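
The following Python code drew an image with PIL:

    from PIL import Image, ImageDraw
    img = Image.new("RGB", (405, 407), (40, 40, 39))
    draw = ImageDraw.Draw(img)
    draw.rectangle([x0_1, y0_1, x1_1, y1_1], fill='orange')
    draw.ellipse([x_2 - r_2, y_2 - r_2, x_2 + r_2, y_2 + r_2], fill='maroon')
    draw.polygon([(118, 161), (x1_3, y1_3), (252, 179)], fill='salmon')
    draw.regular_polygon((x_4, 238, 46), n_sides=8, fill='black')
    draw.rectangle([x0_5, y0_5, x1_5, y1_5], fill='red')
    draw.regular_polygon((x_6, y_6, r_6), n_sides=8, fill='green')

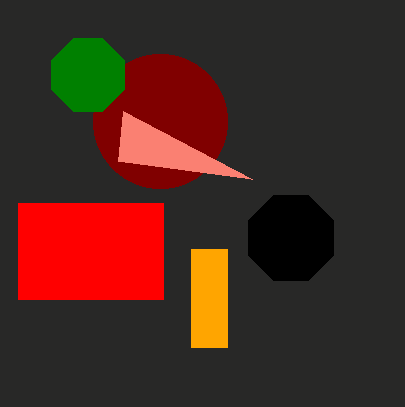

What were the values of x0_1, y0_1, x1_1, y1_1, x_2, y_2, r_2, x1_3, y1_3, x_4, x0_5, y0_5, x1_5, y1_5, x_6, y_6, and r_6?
x0_1 = 191; y0_1 = 249; x1_1 = 227; y1_1 = 347; x_2 = 160; y_2 = 121; r_2 = 67; x1_3 = 123; y1_3 = 111; x_4 = 291; x0_5 = 18; y0_5 = 203; x1_5 = 163; y1_5 = 299; x_6 = 88; y_6 = 75; r_6 = 39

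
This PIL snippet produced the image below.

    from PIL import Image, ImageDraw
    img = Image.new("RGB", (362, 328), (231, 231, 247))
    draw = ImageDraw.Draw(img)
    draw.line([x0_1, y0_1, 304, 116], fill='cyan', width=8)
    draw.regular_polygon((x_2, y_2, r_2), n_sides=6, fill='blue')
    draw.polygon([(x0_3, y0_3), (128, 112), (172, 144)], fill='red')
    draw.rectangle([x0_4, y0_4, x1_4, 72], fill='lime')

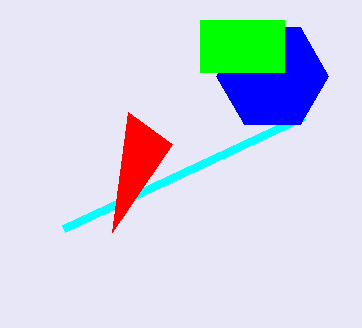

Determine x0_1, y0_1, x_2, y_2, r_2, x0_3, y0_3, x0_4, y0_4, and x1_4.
x0_1 = 64
y0_1 = 228
x_2 = 272
y_2 = 76
r_2 = 56
x0_3 = 112
y0_3 = 232
x0_4 = 200
y0_4 = 20
x1_4 = 284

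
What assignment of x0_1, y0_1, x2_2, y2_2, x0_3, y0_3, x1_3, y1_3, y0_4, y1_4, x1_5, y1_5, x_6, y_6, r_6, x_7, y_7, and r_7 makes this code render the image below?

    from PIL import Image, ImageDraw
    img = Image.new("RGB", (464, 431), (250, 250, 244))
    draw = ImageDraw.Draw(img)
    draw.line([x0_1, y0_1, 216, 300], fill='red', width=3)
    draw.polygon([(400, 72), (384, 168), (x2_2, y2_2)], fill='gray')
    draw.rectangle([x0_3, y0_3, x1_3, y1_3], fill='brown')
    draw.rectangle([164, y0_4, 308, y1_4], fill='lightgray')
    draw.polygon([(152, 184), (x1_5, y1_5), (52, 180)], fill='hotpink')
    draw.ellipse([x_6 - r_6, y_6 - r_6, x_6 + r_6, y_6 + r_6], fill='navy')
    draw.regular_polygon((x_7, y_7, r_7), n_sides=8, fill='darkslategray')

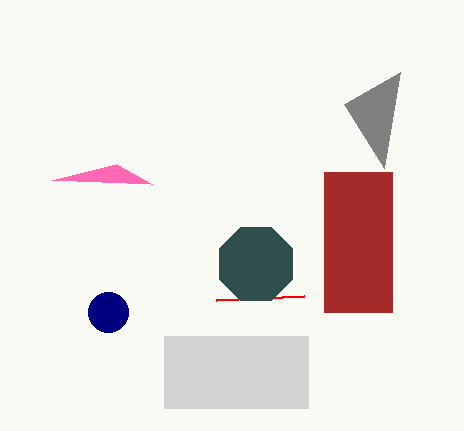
x0_1 = 304
y0_1 = 296
x2_2 = 344
y2_2 = 104
x0_3 = 324
y0_3 = 172
x1_3 = 392
y1_3 = 312
y0_4 = 336
y1_4 = 408
x1_5 = 116
y1_5 = 164
x_6 = 108
y_6 = 312
r_6 = 20
x_7 = 256
y_7 = 264
r_7 = 40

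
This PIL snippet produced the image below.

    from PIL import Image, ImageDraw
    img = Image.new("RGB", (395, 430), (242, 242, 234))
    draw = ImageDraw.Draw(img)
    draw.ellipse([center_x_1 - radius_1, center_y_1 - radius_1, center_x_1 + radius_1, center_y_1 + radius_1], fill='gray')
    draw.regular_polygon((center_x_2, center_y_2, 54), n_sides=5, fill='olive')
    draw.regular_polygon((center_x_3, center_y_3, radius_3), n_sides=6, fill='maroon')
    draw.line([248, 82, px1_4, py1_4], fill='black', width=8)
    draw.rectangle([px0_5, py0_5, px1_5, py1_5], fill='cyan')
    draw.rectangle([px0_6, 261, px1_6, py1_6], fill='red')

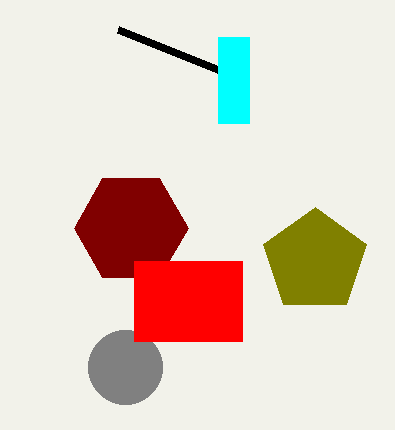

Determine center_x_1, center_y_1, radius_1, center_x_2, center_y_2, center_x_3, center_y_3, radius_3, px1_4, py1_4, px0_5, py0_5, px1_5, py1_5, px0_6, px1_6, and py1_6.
center_x_1 = 125; center_y_1 = 367; radius_1 = 37; center_x_2 = 315; center_y_2 = 261; center_x_3 = 131; center_y_3 = 228; radius_3 = 57; px1_4 = 118; py1_4 = 30; px0_5 = 218; py0_5 = 37; px1_5 = 249; py1_5 = 123; px0_6 = 134; px1_6 = 242; py1_6 = 341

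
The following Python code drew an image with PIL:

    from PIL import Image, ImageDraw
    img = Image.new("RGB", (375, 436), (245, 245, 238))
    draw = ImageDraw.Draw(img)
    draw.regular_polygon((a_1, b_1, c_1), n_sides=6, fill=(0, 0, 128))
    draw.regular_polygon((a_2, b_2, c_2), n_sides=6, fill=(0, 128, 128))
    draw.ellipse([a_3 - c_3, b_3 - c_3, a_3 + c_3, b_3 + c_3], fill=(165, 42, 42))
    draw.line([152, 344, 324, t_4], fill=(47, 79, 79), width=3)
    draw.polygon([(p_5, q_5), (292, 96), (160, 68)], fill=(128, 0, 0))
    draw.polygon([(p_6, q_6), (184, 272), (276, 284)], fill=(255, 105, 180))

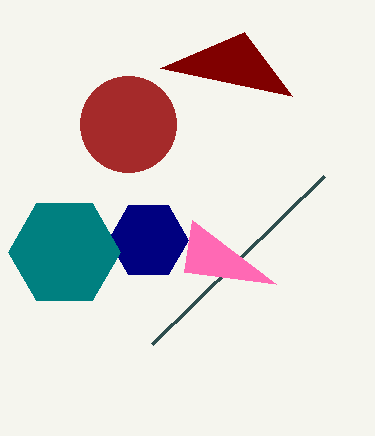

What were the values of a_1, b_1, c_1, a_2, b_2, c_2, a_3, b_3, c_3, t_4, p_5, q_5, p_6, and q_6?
a_1 = 148, b_1 = 240, c_1 = 40, a_2 = 64, b_2 = 252, c_2 = 56, a_3 = 128, b_3 = 124, c_3 = 48, t_4 = 176, p_5 = 244, q_5 = 32, p_6 = 192, q_6 = 220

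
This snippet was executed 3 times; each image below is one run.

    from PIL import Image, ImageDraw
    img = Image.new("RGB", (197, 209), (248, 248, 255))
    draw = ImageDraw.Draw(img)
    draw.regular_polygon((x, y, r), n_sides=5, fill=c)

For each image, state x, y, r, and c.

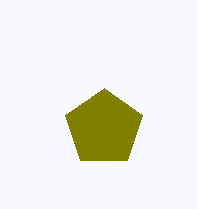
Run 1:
x = 104; y = 128; r = 40; c = 'olive'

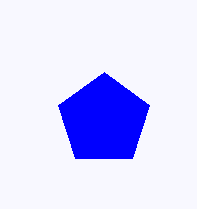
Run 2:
x = 104, y = 120, r = 48, c = 'blue'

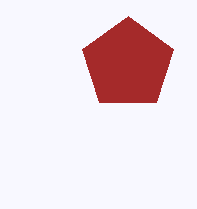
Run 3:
x = 128; y = 64; r = 48; c = 'brown'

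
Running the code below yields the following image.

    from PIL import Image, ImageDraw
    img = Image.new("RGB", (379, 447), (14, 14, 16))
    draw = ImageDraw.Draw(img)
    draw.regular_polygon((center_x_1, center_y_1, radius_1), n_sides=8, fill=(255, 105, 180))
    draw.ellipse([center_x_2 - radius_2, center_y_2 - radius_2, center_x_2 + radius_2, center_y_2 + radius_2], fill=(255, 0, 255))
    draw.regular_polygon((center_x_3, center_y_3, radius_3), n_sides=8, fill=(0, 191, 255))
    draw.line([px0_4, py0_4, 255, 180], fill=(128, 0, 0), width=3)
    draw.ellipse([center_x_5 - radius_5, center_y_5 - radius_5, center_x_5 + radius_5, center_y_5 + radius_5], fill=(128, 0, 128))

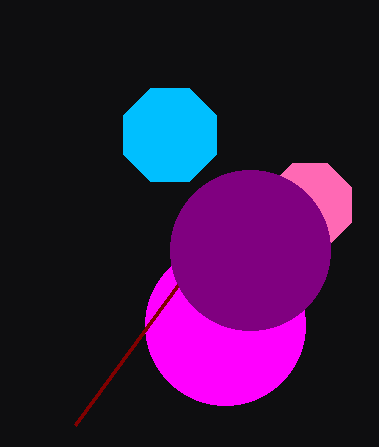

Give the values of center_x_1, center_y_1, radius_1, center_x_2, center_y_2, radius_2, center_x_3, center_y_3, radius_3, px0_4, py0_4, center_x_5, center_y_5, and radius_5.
center_x_1 = 310, center_y_1 = 205, radius_1 = 45, center_x_2 = 225, center_y_2 = 325, radius_2 = 80, center_x_3 = 170, center_y_3 = 135, radius_3 = 50, px0_4 = 75, py0_4 = 425, center_x_5 = 250, center_y_5 = 250, radius_5 = 80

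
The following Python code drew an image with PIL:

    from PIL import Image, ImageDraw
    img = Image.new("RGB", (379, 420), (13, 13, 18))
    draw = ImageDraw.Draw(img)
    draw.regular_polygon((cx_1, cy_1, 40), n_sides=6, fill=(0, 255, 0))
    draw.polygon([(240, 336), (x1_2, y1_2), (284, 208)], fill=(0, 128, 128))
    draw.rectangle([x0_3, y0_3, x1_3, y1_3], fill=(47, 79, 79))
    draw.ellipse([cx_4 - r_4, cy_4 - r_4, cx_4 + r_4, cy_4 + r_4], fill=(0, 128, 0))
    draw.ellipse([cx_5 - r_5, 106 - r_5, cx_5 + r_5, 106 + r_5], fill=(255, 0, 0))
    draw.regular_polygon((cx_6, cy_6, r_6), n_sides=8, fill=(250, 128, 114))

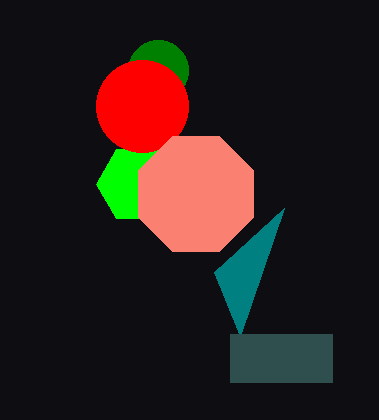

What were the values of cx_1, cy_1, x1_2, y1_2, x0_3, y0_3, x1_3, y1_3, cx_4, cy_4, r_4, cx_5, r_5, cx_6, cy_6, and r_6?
cx_1 = 136, cy_1 = 184, x1_2 = 214, y1_2 = 272, x0_3 = 230, y0_3 = 334, x1_3 = 332, y1_3 = 382, cx_4 = 158, cy_4 = 70, r_4 = 30, cx_5 = 142, r_5 = 46, cx_6 = 196, cy_6 = 194, r_6 = 62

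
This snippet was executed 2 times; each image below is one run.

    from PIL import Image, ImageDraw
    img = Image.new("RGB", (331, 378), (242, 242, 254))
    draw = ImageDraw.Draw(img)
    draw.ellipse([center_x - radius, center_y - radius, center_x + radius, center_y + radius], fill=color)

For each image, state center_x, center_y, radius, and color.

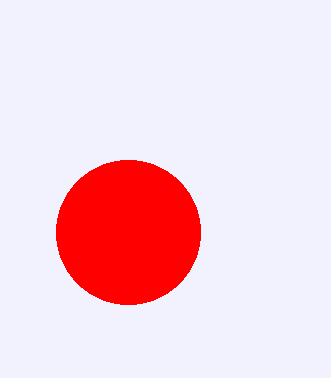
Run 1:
center_x = 128
center_y = 232
radius = 72
color = 'red'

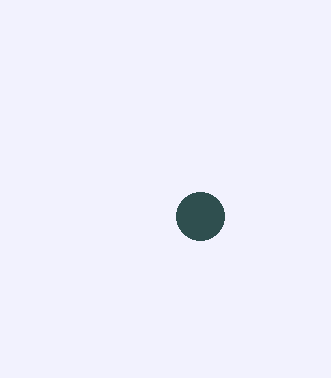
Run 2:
center_x = 200
center_y = 216
radius = 24
color = 'darkslategray'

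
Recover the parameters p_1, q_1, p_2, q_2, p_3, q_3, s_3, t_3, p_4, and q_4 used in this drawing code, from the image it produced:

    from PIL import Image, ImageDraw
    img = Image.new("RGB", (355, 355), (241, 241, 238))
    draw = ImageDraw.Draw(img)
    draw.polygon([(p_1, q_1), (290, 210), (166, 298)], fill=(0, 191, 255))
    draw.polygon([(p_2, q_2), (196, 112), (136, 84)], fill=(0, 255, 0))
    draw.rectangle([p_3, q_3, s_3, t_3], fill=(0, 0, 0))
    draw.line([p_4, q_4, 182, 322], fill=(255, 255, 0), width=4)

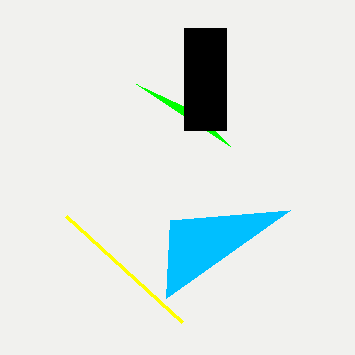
p_1 = 170, q_1 = 220, p_2 = 230, q_2 = 146, p_3 = 184, q_3 = 28, s_3 = 226, t_3 = 130, p_4 = 66, q_4 = 216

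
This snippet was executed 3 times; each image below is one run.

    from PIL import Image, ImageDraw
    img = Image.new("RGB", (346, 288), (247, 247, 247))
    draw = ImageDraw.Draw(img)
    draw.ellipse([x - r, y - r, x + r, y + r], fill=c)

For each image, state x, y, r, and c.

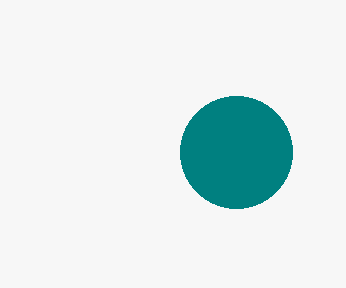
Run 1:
x = 236; y = 152; r = 56; c = 'teal'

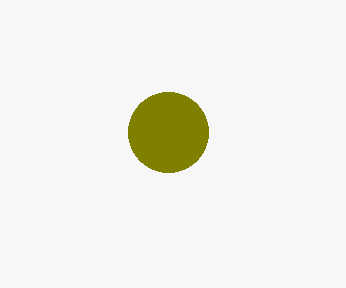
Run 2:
x = 168; y = 132; r = 40; c = 'olive'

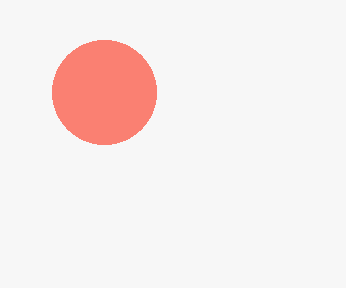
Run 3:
x = 104; y = 92; r = 52; c = 'salmon'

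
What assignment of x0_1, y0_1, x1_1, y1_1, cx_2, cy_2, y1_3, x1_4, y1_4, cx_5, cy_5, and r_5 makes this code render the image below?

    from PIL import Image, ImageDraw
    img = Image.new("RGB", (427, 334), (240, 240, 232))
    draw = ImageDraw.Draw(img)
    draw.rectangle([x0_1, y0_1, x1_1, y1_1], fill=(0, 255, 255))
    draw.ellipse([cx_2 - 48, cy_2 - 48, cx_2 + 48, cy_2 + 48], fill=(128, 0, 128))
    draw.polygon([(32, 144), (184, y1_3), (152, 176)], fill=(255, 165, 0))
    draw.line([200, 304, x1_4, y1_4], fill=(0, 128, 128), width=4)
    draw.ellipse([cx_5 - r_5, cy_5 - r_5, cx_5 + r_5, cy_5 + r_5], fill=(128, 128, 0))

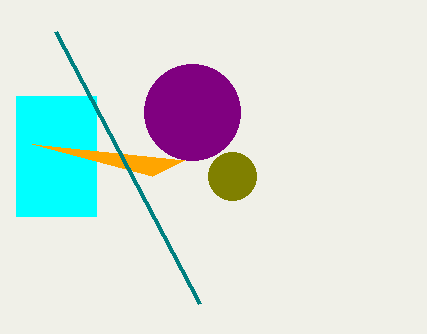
x0_1 = 16
y0_1 = 96
x1_1 = 96
y1_1 = 216
cx_2 = 192
cy_2 = 112
y1_3 = 160
x1_4 = 56
y1_4 = 32
cx_5 = 232
cy_5 = 176
r_5 = 24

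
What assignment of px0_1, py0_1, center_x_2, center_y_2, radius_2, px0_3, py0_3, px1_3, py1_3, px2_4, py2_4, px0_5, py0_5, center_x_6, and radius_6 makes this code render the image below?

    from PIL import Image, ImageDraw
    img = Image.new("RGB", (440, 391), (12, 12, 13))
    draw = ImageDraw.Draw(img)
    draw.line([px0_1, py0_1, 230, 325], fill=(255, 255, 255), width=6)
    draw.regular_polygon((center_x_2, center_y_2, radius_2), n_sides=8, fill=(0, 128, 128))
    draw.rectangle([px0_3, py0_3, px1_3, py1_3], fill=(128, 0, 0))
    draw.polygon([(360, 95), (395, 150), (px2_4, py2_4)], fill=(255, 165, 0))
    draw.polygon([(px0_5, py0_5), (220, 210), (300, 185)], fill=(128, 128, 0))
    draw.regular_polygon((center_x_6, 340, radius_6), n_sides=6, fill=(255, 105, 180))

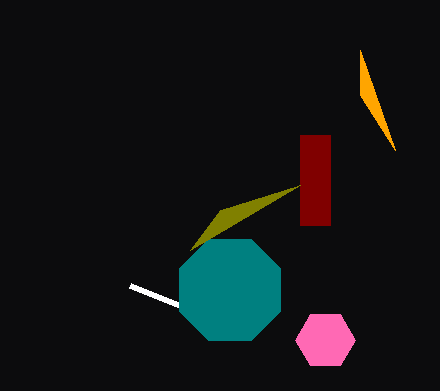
px0_1 = 130; py0_1 = 285; center_x_2 = 230; center_y_2 = 290; radius_2 = 55; px0_3 = 300; py0_3 = 135; px1_3 = 330; py1_3 = 225; px2_4 = 360; py2_4 = 50; px0_5 = 190; py0_5 = 250; center_x_6 = 325; radius_6 = 30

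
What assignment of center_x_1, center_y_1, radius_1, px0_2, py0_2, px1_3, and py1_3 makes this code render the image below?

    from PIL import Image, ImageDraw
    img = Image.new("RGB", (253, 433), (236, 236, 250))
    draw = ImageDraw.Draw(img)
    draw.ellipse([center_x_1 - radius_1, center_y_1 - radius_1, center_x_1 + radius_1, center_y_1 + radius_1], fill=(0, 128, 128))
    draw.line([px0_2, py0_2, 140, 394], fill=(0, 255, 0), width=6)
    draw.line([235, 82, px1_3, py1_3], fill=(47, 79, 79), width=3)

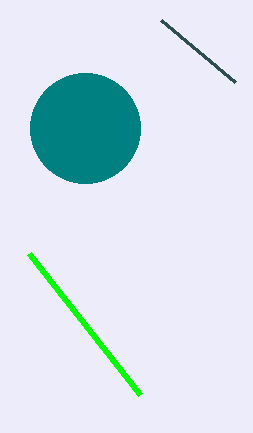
center_x_1 = 85
center_y_1 = 128
radius_1 = 55
px0_2 = 29
py0_2 = 253
px1_3 = 161
py1_3 = 20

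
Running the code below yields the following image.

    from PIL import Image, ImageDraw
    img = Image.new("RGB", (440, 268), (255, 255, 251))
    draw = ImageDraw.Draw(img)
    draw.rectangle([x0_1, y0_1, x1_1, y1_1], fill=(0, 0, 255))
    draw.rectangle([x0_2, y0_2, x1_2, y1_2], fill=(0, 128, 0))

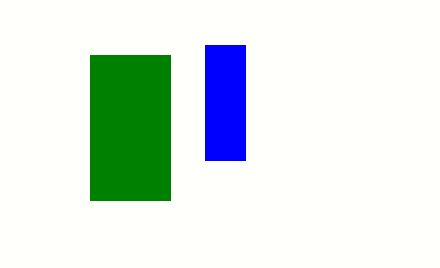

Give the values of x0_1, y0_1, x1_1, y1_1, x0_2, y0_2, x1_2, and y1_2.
x0_1 = 205
y0_1 = 45
x1_1 = 245
y1_1 = 160
x0_2 = 90
y0_2 = 55
x1_2 = 170
y1_2 = 200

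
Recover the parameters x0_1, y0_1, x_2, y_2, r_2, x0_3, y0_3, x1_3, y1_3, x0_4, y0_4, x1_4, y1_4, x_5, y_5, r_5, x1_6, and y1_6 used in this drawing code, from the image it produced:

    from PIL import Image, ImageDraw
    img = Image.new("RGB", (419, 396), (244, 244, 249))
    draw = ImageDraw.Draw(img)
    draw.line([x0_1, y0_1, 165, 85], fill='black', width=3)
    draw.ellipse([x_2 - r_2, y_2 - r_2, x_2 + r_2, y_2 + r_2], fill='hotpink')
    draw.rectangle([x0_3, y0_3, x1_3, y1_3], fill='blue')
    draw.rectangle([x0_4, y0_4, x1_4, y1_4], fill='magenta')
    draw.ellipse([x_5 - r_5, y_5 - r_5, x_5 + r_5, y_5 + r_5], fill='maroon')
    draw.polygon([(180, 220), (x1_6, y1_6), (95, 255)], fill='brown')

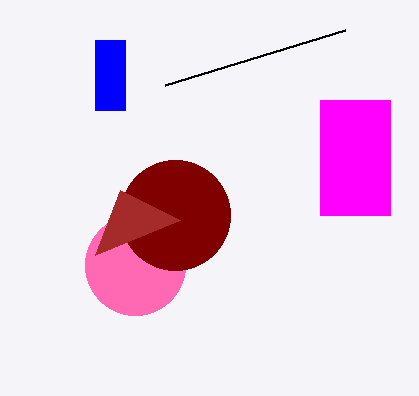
x0_1 = 345; y0_1 = 30; x_2 = 135; y_2 = 265; r_2 = 50; x0_3 = 95; y0_3 = 40; x1_3 = 125; y1_3 = 110; x0_4 = 320; y0_4 = 100; x1_4 = 390; y1_4 = 215; x_5 = 175; y_5 = 215; r_5 = 55; x1_6 = 120; y1_6 = 190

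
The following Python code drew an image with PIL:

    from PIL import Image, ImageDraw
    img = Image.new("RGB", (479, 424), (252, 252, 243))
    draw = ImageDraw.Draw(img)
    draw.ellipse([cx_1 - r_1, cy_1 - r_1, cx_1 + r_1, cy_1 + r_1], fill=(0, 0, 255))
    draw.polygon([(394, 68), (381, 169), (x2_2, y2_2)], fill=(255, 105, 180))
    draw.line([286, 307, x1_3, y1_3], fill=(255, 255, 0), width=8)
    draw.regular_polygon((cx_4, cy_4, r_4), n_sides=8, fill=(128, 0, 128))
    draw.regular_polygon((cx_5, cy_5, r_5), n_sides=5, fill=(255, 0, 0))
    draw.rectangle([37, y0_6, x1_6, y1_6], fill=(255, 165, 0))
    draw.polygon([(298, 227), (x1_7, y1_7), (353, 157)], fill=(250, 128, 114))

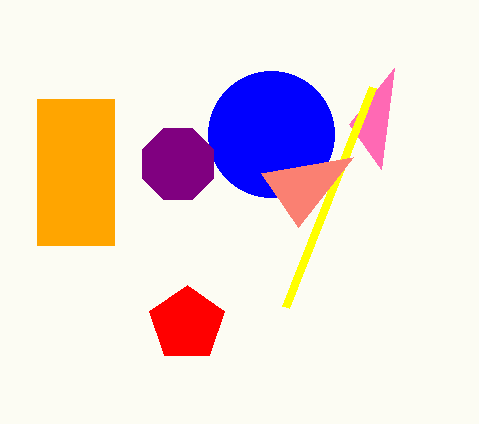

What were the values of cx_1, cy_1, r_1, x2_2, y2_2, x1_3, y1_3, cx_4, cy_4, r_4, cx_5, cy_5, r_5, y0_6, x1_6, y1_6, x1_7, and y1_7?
cx_1 = 271
cy_1 = 134
r_1 = 63
x2_2 = 349
y2_2 = 124
x1_3 = 373
y1_3 = 87
cx_4 = 178
cy_4 = 164
r_4 = 38
cx_5 = 187
cy_5 = 324
r_5 = 39
y0_6 = 99
x1_6 = 114
y1_6 = 245
x1_7 = 261
y1_7 = 173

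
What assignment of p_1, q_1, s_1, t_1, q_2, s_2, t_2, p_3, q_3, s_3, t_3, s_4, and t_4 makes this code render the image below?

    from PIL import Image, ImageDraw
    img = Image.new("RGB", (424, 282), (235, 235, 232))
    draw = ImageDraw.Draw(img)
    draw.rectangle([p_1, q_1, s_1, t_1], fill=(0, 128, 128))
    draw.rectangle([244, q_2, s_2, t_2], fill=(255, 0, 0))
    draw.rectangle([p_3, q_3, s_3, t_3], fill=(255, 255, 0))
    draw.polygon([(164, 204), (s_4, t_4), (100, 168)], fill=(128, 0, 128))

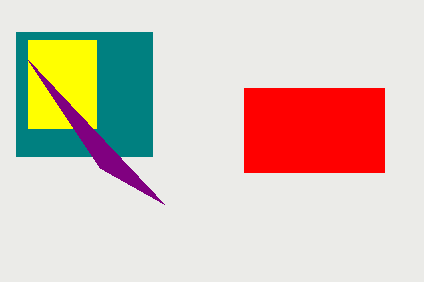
p_1 = 16; q_1 = 32; s_1 = 152; t_1 = 156; q_2 = 88; s_2 = 384; t_2 = 172; p_3 = 28; q_3 = 40; s_3 = 96; t_3 = 128; s_4 = 28; t_4 = 60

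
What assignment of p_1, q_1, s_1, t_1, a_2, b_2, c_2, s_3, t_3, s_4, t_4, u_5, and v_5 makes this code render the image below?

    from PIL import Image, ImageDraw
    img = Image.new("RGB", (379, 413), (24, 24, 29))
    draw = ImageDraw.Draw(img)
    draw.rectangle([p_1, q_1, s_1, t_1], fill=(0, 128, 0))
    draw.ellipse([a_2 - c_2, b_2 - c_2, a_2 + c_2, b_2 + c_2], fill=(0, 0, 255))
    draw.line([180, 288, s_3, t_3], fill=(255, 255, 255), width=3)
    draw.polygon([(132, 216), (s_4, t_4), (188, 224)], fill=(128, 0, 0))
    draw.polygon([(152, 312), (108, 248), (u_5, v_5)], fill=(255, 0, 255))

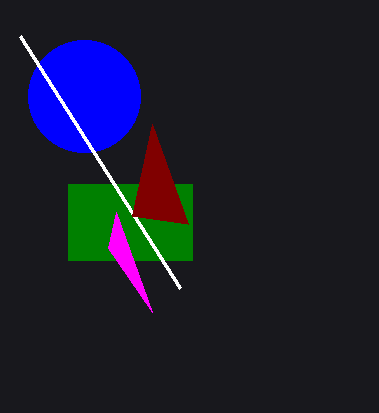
p_1 = 68
q_1 = 184
s_1 = 192
t_1 = 260
a_2 = 84
b_2 = 96
c_2 = 56
s_3 = 20
t_3 = 36
s_4 = 152
t_4 = 124
u_5 = 116
v_5 = 212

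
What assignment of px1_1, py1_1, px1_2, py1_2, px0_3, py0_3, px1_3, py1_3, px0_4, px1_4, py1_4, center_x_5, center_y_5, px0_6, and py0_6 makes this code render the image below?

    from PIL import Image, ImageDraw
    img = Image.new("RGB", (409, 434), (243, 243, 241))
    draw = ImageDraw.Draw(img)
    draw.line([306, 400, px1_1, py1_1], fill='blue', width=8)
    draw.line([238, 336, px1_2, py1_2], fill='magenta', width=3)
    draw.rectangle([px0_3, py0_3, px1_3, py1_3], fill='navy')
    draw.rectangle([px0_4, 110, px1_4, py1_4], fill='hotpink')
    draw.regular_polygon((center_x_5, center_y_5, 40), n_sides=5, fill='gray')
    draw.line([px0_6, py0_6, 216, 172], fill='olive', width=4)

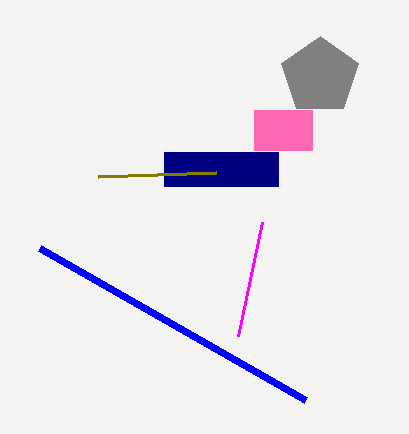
px1_1 = 40, py1_1 = 248, px1_2 = 262, py1_2 = 222, px0_3 = 164, py0_3 = 152, px1_3 = 278, py1_3 = 186, px0_4 = 254, px1_4 = 312, py1_4 = 150, center_x_5 = 320, center_y_5 = 76, px0_6 = 98, py0_6 = 176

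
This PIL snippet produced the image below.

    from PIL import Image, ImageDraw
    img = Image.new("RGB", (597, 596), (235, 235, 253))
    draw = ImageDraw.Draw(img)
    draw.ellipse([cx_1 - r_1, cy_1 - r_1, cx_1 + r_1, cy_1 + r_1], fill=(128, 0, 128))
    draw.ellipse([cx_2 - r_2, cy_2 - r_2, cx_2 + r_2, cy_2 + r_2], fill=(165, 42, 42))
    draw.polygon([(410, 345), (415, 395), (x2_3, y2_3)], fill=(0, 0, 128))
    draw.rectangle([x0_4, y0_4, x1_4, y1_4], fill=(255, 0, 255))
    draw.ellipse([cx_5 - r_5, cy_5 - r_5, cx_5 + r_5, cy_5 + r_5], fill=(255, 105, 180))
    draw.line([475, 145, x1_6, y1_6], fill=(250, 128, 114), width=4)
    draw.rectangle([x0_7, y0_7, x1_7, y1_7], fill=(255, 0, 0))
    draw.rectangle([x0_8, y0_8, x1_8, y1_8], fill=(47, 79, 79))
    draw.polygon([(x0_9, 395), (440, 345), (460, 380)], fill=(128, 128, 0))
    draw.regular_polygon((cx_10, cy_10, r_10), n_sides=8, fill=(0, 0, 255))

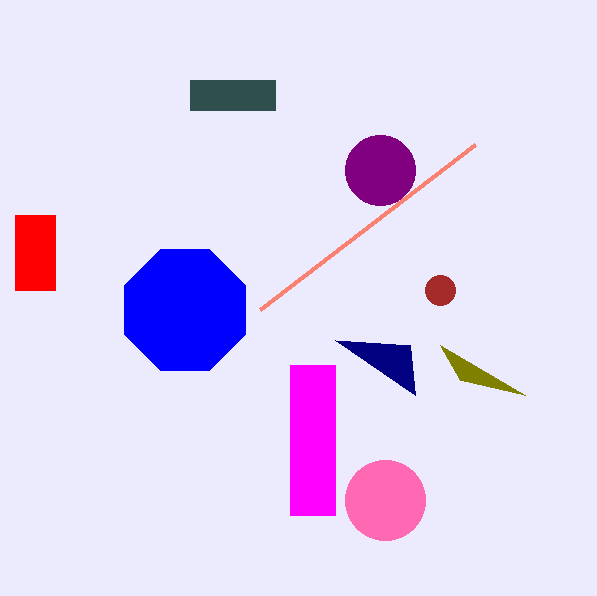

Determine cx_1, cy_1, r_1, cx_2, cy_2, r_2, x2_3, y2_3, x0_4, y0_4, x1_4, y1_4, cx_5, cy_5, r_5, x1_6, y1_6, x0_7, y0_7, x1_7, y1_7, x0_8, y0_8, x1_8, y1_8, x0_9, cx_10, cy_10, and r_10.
cx_1 = 380; cy_1 = 170; r_1 = 35; cx_2 = 440; cy_2 = 290; r_2 = 15; x2_3 = 335; y2_3 = 340; x0_4 = 290; y0_4 = 365; x1_4 = 335; y1_4 = 515; cx_5 = 385; cy_5 = 500; r_5 = 40; x1_6 = 260; y1_6 = 310; x0_7 = 15; y0_7 = 215; x1_7 = 55; y1_7 = 290; x0_8 = 190; y0_8 = 80; x1_8 = 275; y1_8 = 110; x0_9 = 525; cx_10 = 185; cy_10 = 310; r_10 = 65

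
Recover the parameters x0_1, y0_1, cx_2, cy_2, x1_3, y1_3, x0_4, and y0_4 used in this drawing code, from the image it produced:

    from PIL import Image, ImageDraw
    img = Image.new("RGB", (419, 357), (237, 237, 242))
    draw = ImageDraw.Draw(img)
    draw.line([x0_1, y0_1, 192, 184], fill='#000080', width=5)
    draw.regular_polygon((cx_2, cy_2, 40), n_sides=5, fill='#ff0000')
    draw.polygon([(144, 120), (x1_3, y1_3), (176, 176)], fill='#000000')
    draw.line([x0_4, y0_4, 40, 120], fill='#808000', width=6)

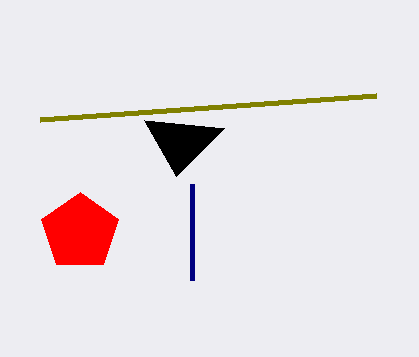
x0_1 = 192; y0_1 = 280; cx_2 = 80; cy_2 = 232; x1_3 = 224; y1_3 = 128; x0_4 = 376; y0_4 = 96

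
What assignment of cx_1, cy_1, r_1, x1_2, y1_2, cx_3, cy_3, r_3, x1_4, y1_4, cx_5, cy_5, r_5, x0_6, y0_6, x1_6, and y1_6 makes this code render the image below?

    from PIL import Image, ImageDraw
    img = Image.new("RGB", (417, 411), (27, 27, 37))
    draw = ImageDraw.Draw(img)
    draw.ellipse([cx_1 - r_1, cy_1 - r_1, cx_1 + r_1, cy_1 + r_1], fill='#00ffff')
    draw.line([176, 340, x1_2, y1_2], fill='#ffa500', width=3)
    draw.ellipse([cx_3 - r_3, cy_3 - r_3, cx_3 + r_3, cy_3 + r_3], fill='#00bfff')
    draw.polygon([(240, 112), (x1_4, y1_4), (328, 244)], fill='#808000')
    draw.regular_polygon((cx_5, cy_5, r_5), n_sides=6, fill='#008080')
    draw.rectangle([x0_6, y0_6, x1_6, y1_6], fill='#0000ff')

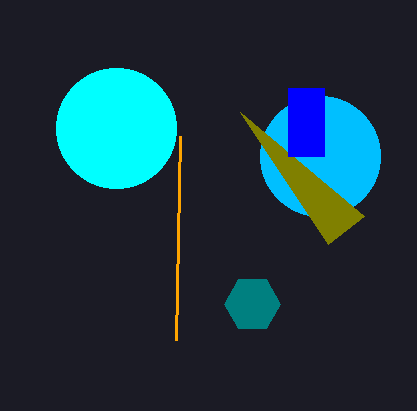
cx_1 = 116
cy_1 = 128
r_1 = 60
x1_2 = 180
y1_2 = 136
cx_3 = 320
cy_3 = 156
r_3 = 60
x1_4 = 364
y1_4 = 216
cx_5 = 252
cy_5 = 304
r_5 = 28
x0_6 = 288
y0_6 = 88
x1_6 = 324
y1_6 = 156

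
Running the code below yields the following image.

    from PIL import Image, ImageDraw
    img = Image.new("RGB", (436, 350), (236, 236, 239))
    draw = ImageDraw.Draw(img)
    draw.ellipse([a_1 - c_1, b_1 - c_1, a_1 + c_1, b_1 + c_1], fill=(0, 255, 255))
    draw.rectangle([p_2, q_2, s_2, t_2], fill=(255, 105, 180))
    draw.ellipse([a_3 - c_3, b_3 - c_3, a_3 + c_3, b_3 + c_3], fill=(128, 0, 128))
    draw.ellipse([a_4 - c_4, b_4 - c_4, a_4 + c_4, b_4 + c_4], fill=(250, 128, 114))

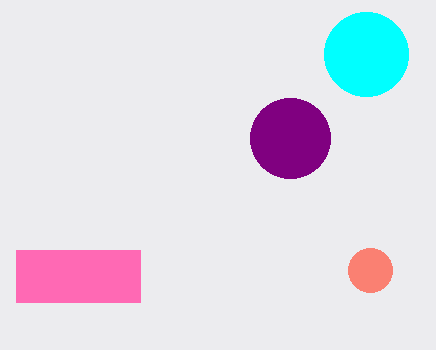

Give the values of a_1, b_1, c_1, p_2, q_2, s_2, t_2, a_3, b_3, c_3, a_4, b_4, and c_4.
a_1 = 366, b_1 = 54, c_1 = 42, p_2 = 16, q_2 = 250, s_2 = 140, t_2 = 302, a_3 = 290, b_3 = 138, c_3 = 40, a_4 = 370, b_4 = 270, c_4 = 22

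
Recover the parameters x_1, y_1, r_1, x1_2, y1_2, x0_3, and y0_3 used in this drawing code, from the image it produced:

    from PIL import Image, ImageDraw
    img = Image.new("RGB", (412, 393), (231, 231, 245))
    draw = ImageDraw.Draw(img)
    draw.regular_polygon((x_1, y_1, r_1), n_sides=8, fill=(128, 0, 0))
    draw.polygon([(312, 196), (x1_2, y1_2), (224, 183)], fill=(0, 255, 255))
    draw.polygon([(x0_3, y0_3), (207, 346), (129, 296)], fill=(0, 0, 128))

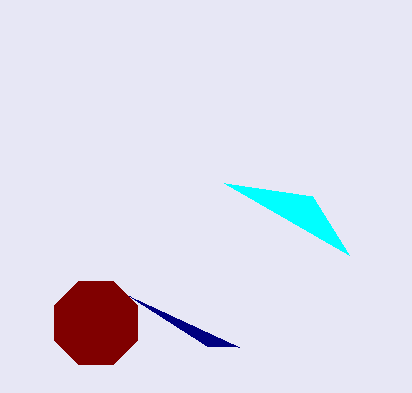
x_1 = 96; y_1 = 323; r_1 = 45; x1_2 = 349; y1_2 = 255; x0_3 = 239; y0_3 = 347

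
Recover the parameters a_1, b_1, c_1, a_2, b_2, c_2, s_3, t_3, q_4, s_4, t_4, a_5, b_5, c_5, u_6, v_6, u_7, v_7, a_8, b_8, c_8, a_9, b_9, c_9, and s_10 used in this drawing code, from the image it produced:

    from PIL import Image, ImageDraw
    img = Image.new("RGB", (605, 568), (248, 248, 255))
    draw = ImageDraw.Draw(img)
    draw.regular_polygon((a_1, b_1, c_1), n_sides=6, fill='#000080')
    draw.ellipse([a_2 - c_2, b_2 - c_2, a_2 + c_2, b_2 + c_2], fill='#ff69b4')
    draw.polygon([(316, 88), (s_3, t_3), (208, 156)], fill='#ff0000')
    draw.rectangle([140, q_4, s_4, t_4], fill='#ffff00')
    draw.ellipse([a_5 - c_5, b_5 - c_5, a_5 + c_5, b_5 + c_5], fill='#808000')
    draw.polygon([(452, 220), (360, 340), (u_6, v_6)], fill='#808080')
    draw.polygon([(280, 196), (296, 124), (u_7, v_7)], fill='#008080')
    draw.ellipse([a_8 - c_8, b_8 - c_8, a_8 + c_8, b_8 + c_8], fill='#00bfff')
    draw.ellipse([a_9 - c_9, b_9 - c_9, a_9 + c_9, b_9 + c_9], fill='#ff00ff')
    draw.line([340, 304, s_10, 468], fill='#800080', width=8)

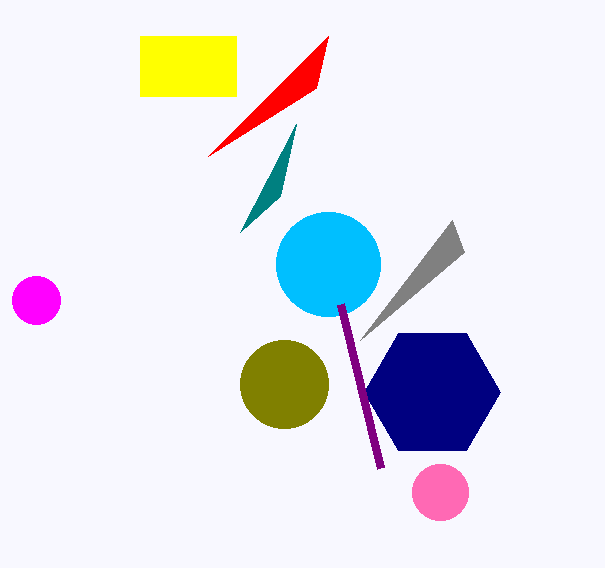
a_1 = 432; b_1 = 392; c_1 = 68; a_2 = 440; b_2 = 492; c_2 = 28; s_3 = 328; t_3 = 36; q_4 = 36; s_4 = 236; t_4 = 96; a_5 = 284; b_5 = 384; c_5 = 44; u_6 = 464; v_6 = 252; u_7 = 240; v_7 = 232; a_8 = 328; b_8 = 264; c_8 = 52; a_9 = 36; b_9 = 300; c_9 = 24; s_10 = 380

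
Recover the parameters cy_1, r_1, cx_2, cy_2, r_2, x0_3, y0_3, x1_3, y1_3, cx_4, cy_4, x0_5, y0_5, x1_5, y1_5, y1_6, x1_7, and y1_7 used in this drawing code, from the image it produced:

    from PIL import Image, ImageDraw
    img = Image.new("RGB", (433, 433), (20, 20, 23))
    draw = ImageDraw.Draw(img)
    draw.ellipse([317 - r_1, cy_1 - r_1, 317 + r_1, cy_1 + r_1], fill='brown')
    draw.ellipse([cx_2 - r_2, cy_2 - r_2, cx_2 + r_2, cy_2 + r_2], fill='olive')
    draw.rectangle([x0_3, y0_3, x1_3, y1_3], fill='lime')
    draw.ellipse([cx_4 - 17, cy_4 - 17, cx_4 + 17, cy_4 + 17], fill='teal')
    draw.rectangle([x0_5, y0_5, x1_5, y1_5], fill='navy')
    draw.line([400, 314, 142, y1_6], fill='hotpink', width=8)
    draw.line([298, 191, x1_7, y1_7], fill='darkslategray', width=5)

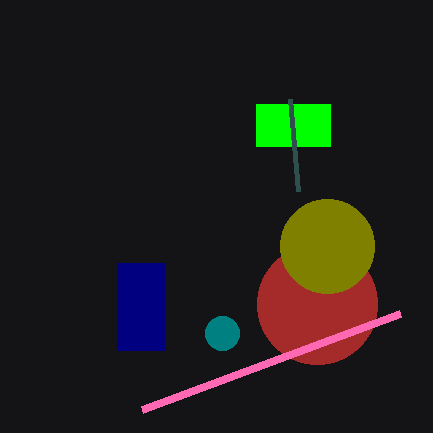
cy_1 = 304, r_1 = 60, cx_2 = 327, cy_2 = 246, r_2 = 47, x0_3 = 256, y0_3 = 104, x1_3 = 330, y1_3 = 146, cx_4 = 222, cy_4 = 333, x0_5 = 117, y0_5 = 263, x1_5 = 164, y1_5 = 350, y1_6 = 410, x1_7 = 290, y1_7 = 99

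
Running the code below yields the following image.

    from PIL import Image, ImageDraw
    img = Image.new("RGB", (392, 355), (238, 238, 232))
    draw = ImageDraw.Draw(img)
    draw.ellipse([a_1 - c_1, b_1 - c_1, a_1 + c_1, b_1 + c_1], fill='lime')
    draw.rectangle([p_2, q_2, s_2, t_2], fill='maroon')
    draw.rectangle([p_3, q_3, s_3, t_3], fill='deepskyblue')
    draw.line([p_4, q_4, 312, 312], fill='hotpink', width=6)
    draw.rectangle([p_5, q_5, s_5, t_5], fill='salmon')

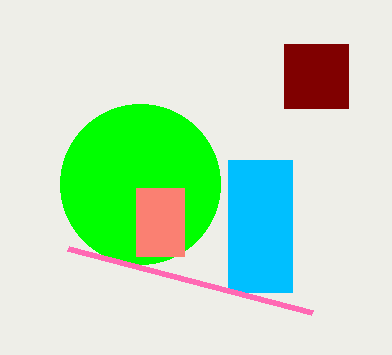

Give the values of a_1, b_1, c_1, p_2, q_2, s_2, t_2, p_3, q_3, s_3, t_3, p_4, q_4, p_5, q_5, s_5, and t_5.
a_1 = 140, b_1 = 184, c_1 = 80, p_2 = 284, q_2 = 44, s_2 = 348, t_2 = 108, p_3 = 228, q_3 = 160, s_3 = 292, t_3 = 292, p_4 = 68, q_4 = 248, p_5 = 136, q_5 = 188, s_5 = 184, t_5 = 256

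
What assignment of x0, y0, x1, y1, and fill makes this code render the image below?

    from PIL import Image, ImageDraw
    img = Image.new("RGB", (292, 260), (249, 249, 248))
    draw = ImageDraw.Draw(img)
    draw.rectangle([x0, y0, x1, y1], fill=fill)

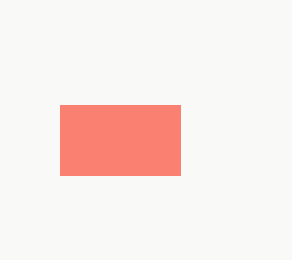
x0 = 60, y0 = 105, x1 = 180, y1 = 175, fill = 'salmon'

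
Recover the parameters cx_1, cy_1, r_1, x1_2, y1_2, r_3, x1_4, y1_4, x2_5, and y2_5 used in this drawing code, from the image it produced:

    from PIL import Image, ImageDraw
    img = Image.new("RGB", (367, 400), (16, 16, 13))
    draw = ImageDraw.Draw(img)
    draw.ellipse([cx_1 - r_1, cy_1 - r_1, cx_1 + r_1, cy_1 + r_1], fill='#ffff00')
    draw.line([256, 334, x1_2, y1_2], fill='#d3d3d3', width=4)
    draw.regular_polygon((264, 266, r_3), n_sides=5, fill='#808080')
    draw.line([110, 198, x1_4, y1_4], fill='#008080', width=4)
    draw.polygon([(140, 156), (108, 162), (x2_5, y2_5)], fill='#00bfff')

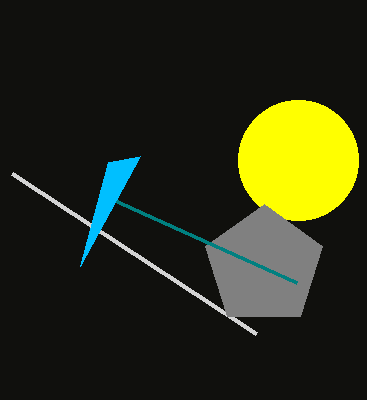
cx_1 = 298, cy_1 = 160, r_1 = 60, x1_2 = 12, y1_2 = 174, r_3 = 62, x1_4 = 296, y1_4 = 282, x2_5 = 80, y2_5 = 266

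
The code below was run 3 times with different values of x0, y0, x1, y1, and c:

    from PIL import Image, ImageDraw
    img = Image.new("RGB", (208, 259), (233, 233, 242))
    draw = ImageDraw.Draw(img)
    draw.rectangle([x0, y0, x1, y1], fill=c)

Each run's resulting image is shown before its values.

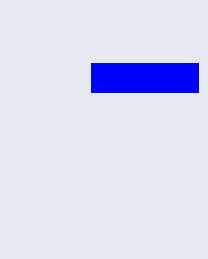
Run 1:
x0 = 91
y0 = 63
x1 = 198
y1 = 92
c = 'blue'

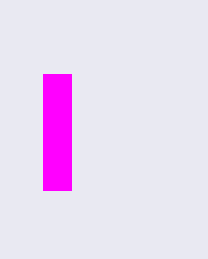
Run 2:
x0 = 43, y0 = 74, x1 = 71, y1 = 190, c = 'magenta'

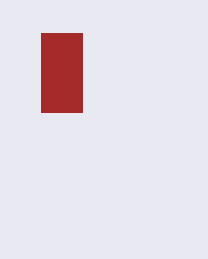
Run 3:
x0 = 41, y0 = 33, x1 = 82, y1 = 112, c = 'brown'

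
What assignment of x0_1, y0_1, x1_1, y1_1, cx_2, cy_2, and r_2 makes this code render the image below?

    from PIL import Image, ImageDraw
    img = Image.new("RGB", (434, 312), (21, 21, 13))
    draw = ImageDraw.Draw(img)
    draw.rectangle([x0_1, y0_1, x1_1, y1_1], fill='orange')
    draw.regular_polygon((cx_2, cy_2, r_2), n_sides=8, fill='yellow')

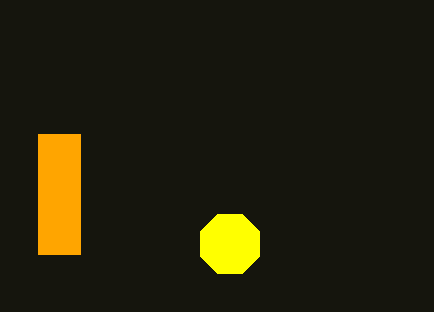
x0_1 = 38, y0_1 = 134, x1_1 = 80, y1_1 = 254, cx_2 = 230, cy_2 = 244, r_2 = 32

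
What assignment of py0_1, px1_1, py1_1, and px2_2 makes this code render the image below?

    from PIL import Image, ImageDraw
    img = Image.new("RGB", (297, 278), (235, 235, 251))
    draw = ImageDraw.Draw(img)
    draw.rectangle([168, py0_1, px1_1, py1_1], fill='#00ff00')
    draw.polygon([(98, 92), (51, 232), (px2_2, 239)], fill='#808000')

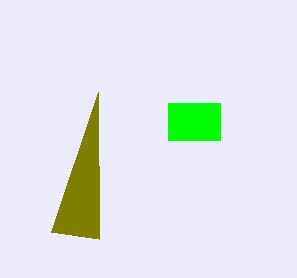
py0_1 = 103; px1_1 = 220; py1_1 = 140; px2_2 = 99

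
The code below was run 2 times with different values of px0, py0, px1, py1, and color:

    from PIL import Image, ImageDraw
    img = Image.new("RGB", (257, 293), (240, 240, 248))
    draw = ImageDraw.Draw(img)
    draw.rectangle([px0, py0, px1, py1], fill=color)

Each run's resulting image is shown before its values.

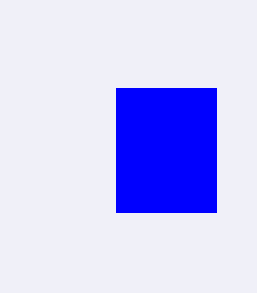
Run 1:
px0 = 116, py0 = 88, px1 = 216, py1 = 212, color = 'blue'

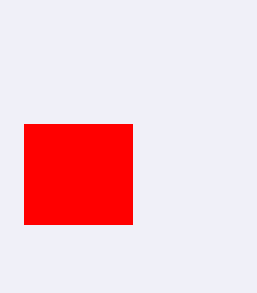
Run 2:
px0 = 24, py0 = 124, px1 = 132, py1 = 224, color = 'red'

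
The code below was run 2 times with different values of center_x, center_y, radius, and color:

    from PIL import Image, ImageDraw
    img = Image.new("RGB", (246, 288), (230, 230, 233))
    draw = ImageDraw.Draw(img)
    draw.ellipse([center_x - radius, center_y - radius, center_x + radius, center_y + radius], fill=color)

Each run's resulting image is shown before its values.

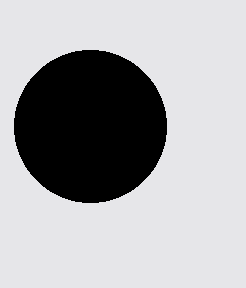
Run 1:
center_x = 90, center_y = 126, radius = 76, color = 'black'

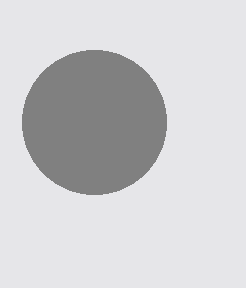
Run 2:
center_x = 94; center_y = 122; radius = 72; color = 'gray'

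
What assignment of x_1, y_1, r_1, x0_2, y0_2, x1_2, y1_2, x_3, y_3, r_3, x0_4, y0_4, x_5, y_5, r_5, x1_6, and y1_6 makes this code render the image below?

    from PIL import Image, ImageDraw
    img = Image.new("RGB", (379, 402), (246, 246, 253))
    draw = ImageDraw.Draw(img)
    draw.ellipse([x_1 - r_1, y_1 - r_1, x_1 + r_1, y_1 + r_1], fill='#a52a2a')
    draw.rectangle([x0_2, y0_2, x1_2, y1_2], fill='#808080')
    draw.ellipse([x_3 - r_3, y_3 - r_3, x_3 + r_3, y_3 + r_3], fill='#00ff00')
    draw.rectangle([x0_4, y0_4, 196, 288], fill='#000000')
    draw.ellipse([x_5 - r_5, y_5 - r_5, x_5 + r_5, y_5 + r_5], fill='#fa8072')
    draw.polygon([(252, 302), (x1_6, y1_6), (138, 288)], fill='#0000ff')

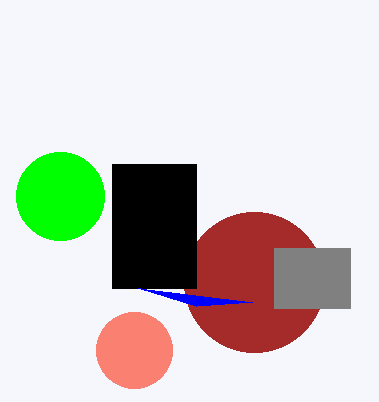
x_1 = 254
y_1 = 282
r_1 = 70
x0_2 = 274
y0_2 = 248
x1_2 = 350
y1_2 = 308
x_3 = 60
y_3 = 196
r_3 = 44
x0_4 = 112
y0_4 = 164
x_5 = 134
y_5 = 350
r_5 = 38
x1_6 = 196
y1_6 = 306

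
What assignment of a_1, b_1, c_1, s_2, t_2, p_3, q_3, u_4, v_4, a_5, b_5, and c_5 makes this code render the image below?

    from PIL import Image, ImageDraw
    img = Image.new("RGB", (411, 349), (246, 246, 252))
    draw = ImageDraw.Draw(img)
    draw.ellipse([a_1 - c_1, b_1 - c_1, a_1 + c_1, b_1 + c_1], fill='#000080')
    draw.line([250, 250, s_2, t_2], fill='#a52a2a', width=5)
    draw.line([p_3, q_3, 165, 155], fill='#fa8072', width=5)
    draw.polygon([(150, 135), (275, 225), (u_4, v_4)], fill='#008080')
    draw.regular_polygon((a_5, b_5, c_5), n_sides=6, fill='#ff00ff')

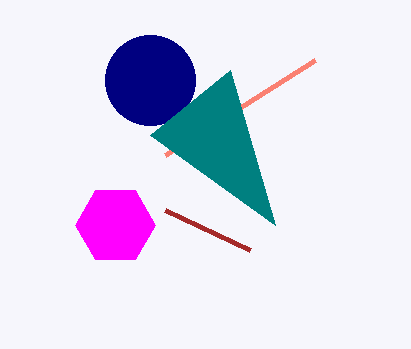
a_1 = 150
b_1 = 80
c_1 = 45
s_2 = 165
t_2 = 210
p_3 = 315
q_3 = 60
u_4 = 230
v_4 = 70
a_5 = 115
b_5 = 225
c_5 = 40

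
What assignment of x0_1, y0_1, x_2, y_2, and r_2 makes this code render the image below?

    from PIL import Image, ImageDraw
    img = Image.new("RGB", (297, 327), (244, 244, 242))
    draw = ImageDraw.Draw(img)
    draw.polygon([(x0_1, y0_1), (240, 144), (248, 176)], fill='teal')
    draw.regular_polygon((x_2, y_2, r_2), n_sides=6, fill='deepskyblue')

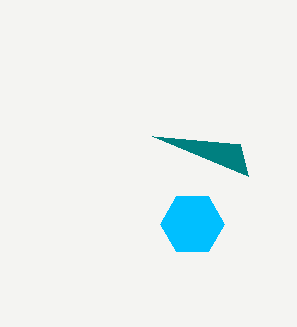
x0_1 = 152, y0_1 = 136, x_2 = 192, y_2 = 224, r_2 = 32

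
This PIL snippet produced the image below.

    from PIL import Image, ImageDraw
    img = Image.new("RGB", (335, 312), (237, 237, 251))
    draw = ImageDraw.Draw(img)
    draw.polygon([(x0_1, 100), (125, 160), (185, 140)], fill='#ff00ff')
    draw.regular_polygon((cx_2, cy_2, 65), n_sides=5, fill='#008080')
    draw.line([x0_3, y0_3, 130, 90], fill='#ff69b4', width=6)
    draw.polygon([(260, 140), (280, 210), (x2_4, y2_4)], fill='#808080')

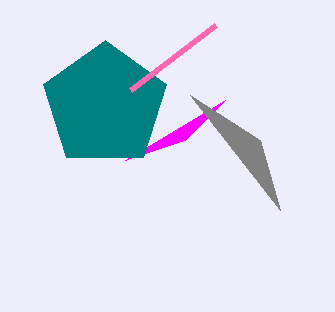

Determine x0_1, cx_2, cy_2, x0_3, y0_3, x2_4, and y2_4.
x0_1 = 225
cx_2 = 105
cy_2 = 105
x0_3 = 215
y0_3 = 25
x2_4 = 190
y2_4 = 95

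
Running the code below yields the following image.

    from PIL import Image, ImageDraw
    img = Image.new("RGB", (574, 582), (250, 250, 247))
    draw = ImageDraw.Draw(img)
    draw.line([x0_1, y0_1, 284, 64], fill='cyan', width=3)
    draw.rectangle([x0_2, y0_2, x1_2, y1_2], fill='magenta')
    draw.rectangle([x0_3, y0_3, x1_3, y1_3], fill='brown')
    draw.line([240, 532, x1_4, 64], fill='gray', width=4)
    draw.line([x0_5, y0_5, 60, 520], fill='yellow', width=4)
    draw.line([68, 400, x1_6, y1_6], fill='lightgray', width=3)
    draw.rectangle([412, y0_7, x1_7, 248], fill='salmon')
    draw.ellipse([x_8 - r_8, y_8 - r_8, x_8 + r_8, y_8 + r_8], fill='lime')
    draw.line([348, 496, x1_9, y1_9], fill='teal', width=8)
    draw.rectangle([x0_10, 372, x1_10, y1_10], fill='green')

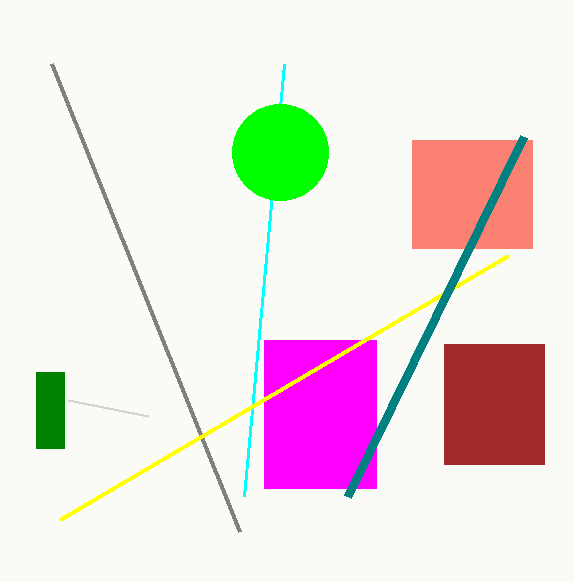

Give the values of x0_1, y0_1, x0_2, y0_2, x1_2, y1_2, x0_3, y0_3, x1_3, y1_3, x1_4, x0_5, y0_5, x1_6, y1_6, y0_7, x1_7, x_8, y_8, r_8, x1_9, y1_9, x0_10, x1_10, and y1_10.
x0_1 = 244
y0_1 = 496
x0_2 = 264
y0_2 = 340
x1_2 = 376
y1_2 = 488
x0_3 = 444
y0_3 = 344
x1_3 = 544
y1_3 = 464
x1_4 = 52
x0_5 = 508
y0_5 = 256
x1_6 = 148
y1_6 = 416
y0_7 = 140
x1_7 = 532
x_8 = 280
y_8 = 152
r_8 = 48
x1_9 = 524
y1_9 = 136
x0_10 = 36
x1_10 = 64
y1_10 = 448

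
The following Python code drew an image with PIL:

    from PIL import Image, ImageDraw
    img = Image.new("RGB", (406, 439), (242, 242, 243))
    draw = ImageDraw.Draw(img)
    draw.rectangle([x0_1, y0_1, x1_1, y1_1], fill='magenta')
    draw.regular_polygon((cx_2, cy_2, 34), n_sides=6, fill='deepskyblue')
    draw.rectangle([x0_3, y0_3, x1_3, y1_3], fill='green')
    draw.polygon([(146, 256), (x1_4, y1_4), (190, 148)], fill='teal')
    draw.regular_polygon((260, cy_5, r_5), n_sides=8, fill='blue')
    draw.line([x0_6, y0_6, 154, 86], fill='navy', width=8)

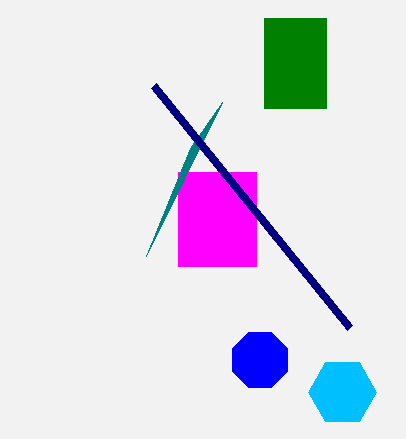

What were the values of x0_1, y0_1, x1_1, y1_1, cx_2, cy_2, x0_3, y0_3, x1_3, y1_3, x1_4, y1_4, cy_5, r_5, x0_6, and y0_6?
x0_1 = 178
y0_1 = 172
x1_1 = 256
y1_1 = 266
cx_2 = 342
cy_2 = 392
x0_3 = 264
y0_3 = 18
x1_3 = 326
y1_3 = 108
x1_4 = 222
y1_4 = 102
cy_5 = 360
r_5 = 30
x0_6 = 350
y0_6 = 328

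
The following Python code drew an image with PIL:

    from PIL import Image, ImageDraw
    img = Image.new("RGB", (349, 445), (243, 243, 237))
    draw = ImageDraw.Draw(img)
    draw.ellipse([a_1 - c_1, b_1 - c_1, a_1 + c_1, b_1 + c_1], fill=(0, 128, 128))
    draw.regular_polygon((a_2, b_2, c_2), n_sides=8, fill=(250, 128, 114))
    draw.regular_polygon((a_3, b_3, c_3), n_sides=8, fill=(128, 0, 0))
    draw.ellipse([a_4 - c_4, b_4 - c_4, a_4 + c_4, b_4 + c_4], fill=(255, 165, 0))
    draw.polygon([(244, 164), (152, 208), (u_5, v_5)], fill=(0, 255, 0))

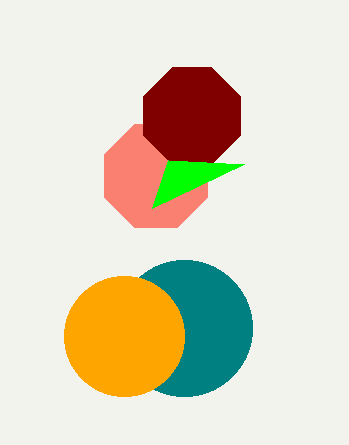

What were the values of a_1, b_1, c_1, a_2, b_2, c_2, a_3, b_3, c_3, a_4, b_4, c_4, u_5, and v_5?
a_1 = 184, b_1 = 328, c_1 = 68, a_2 = 156, b_2 = 176, c_2 = 56, a_3 = 192, b_3 = 116, c_3 = 52, a_4 = 124, b_4 = 336, c_4 = 60, u_5 = 168, v_5 = 160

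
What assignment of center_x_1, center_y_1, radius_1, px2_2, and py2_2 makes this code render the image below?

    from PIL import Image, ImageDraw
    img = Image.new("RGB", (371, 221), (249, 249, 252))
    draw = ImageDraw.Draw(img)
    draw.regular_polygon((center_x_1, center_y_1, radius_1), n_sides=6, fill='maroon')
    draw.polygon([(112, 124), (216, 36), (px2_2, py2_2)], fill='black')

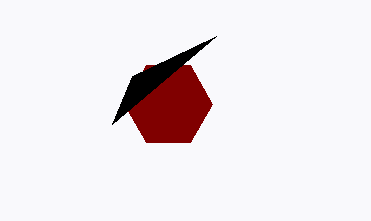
center_x_1 = 168, center_y_1 = 104, radius_1 = 44, px2_2 = 132, py2_2 = 76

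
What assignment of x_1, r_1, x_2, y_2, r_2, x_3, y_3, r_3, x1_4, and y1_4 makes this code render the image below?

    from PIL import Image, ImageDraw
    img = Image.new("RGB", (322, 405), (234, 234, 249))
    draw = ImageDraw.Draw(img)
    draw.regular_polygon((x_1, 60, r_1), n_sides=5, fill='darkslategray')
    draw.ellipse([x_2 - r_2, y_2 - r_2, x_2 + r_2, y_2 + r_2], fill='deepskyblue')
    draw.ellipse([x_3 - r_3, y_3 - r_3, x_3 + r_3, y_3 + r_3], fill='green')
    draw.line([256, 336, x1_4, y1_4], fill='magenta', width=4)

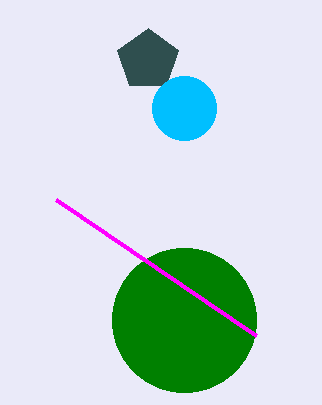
x_1 = 148
r_1 = 32
x_2 = 184
y_2 = 108
r_2 = 32
x_3 = 184
y_3 = 320
r_3 = 72
x1_4 = 56
y1_4 = 200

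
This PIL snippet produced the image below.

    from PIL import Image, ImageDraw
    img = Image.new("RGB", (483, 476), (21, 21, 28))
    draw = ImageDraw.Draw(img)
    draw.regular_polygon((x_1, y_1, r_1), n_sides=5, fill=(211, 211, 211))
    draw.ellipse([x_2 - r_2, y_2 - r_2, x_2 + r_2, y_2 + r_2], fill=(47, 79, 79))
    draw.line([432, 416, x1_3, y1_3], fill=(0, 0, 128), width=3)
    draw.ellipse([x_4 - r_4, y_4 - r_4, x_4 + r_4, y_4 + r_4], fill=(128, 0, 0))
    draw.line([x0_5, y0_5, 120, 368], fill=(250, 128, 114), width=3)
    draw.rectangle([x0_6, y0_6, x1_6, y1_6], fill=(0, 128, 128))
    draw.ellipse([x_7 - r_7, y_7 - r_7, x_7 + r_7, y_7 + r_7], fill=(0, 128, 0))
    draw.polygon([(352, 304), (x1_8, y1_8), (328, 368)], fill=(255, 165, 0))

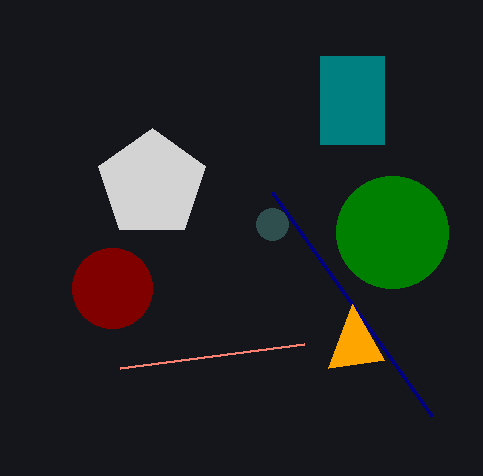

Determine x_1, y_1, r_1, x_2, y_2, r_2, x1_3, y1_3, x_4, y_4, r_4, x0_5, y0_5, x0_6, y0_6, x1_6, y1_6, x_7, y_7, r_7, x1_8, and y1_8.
x_1 = 152, y_1 = 184, r_1 = 56, x_2 = 272, y_2 = 224, r_2 = 16, x1_3 = 272, y1_3 = 192, x_4 = 112, y_4 = 288, r_4 = 40, x0_5 = 304, y0_5 = 344, x0_6 = 320, y0_6 = 56, x1_6 = 384, y1_6 = 144, x_7 = 392, y_7 = 232, r_7 = 56, x1_8 = 384, y1_8 = 360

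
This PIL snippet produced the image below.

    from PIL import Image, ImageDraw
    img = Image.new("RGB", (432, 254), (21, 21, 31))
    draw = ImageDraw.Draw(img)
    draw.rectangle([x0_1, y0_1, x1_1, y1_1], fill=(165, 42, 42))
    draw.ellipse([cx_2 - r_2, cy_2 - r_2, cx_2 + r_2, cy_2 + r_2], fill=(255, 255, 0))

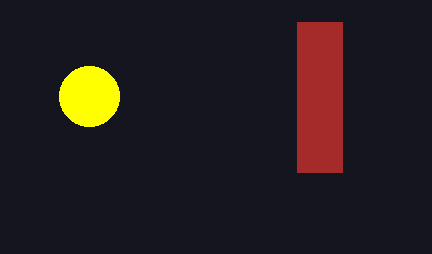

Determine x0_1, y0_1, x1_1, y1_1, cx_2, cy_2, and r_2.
x0_1 = 297, y0_1 = 22, x1_1 = 342, y1_1 = 172, cx_2 = 89, cy_2 = 96, r_2 = 30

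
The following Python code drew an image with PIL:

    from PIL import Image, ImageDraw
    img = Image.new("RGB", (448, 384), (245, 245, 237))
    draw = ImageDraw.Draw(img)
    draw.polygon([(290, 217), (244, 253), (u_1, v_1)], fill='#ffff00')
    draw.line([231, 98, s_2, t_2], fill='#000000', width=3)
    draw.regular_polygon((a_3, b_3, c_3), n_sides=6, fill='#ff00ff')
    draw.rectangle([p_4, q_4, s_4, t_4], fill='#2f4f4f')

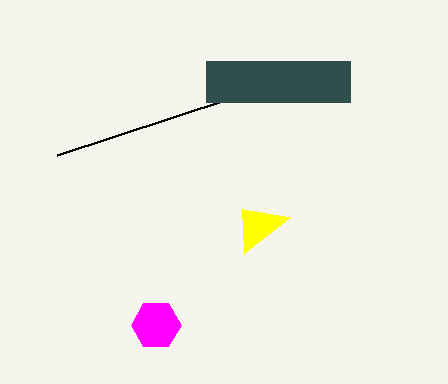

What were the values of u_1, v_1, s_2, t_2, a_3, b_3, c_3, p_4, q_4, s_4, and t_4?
u_1 = 242
v_1 = 209
s_2 = 57
t_2 = 155
a_3 = 156
b_3 = 325
c_3 = 25
p_4 = 206
q_4 = 61
s_4 = 350
t_4 = 102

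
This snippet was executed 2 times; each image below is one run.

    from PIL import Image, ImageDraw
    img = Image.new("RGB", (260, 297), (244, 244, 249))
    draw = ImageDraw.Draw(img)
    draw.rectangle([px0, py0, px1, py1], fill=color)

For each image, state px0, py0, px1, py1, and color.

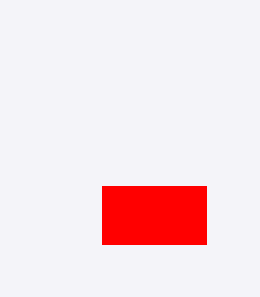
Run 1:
px0 = 102
py0 = 186
px1 = 206
py1 = 244
color = 'red'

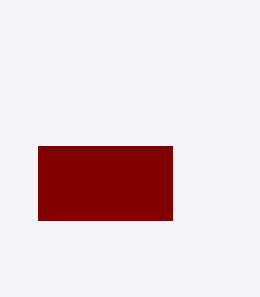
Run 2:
px0 = 38, py0 = 146, px1 = 172, py1 = 220, color = 'maroon'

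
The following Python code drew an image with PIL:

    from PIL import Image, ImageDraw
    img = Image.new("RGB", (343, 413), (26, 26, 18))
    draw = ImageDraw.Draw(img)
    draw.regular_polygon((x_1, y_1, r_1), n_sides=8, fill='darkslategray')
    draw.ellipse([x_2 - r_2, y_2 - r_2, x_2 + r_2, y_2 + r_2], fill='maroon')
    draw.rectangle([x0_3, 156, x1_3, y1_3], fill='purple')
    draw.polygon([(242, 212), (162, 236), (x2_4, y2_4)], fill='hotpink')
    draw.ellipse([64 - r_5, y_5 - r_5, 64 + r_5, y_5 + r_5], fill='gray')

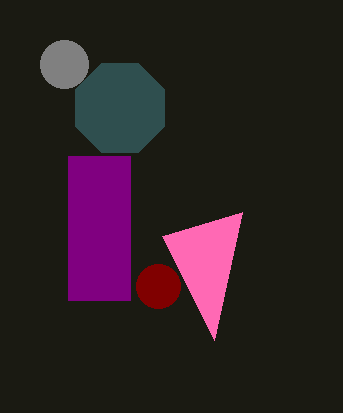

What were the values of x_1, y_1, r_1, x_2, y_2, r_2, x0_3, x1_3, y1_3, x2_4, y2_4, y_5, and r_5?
x_1 = 120
y_1 = 108
r_1 = 48
x_2 = 158
y_2 = 286
r_2 = 22
x0_3 = 68
x1_3 = 130
y1_3 = 300
x2_4 = 214
y2_4 = 340
y_5 = 64
r_5 = 24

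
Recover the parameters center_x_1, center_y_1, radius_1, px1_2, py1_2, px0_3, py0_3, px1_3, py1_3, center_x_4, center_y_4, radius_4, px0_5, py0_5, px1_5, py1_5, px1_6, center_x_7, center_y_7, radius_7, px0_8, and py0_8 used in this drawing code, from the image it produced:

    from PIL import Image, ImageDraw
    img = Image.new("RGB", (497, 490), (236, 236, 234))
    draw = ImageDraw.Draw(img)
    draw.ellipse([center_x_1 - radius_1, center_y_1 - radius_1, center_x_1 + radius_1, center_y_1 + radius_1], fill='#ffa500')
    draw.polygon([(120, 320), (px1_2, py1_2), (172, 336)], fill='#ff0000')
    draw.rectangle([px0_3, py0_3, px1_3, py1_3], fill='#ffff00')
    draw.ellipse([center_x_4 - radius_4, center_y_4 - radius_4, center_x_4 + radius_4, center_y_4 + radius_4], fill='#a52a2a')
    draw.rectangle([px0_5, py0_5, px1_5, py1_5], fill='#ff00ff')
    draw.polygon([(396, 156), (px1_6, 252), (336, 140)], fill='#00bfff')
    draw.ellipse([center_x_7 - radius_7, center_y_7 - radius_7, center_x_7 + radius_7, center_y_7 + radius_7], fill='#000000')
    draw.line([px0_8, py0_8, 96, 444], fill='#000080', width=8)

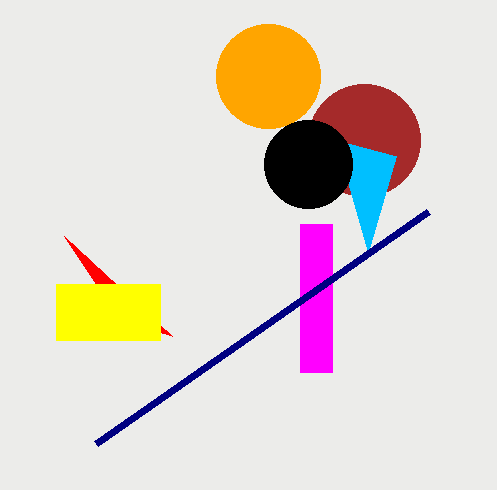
center_x_1 = 268, center_y_1 = 76, radius_1 = 52, px1_2 = 64, py1_2 = 236, px0_3 = 56, py0_3 = 284, px1_3 = 160, py1_3 = 340, center_x_4 = 364, center_y_4 = 140, radius_4 = 56, px0_5 = 300, py0_5 = 224, px1_5 = 332, py1_5 = 372, px1_6 = 368, center_x_7 = 308, center_y_7 = 164, radius_7 = 44, px0_8 = 428, py0_8 = 212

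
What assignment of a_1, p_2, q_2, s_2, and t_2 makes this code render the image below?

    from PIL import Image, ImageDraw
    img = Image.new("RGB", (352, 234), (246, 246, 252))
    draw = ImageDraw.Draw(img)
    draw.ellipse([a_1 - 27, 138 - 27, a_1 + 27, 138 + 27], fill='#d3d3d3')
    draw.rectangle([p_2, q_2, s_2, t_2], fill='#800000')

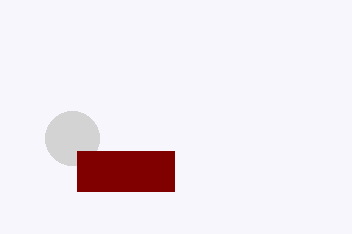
a_1 = 72; p_2 = 77; q_2 = 151; s_2 = 174; t_2 = 191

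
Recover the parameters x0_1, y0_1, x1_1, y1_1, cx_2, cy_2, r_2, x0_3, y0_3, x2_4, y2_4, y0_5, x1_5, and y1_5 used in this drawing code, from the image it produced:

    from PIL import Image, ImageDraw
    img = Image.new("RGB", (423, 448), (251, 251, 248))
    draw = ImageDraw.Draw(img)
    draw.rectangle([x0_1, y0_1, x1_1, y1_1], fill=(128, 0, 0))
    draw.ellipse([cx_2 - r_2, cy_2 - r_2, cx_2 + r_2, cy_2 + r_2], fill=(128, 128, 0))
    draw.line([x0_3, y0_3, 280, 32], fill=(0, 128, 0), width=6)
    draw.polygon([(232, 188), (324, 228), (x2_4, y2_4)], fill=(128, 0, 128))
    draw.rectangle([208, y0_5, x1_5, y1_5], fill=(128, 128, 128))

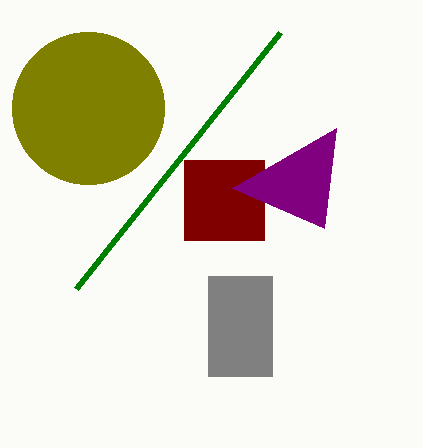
x0_1 = 184
y0_1 = 160
x1_1 = 264
y1_1 = 240
cx_2 = 88
cy_2 = 108
r_2 = 76
x0_3 = 76
y0_3 = 288
x2_4 = 336
y2_4 = 128
y0_5 = 276
x1_5 = 272
y1_5 = 376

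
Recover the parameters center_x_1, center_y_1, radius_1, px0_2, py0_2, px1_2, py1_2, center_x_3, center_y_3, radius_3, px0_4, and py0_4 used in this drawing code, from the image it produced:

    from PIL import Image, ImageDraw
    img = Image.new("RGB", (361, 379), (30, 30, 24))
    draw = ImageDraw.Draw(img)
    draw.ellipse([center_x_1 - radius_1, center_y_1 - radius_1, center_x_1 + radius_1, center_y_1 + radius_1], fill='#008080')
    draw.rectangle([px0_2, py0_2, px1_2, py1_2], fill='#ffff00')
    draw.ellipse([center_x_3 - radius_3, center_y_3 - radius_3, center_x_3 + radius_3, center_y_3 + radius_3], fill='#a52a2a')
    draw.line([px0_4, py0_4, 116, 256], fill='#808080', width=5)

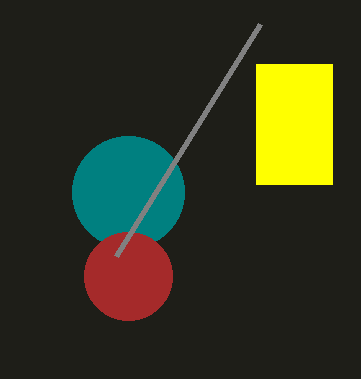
center_x_1 = 128, center_y_1 = 192, radius_1 = 56, px0_2 = 256, py0_2 = 64, px1_2 = 332, py1_2 = 184, center_x_3 = 128, center_y_3 = 276, radius_3 = 44, px0_4 = 260, py0_4 = 24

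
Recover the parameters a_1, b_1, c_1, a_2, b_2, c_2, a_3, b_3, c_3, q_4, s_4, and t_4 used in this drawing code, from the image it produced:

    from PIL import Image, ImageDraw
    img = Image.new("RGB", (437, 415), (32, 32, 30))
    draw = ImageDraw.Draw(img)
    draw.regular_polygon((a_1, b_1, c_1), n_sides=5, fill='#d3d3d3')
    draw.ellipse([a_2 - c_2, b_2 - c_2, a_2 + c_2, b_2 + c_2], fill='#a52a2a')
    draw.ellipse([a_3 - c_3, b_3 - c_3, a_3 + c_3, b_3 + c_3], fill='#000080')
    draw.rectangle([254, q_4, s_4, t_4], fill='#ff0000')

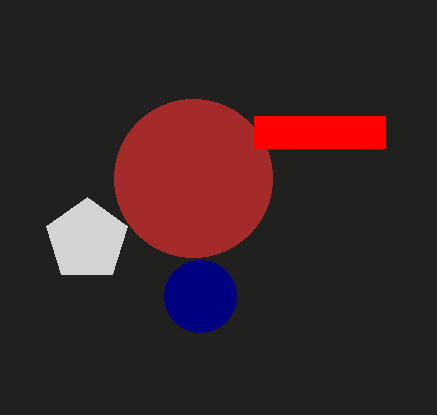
a_1 = 87, b_1 = 240, c_1 = 43, a_2 = 193, b_2 = 178, c_2 = 79, a_3 = 200, b_3 = 296, c_3 = 36, q_4 = 116, s_4 = 385, t_4 = 148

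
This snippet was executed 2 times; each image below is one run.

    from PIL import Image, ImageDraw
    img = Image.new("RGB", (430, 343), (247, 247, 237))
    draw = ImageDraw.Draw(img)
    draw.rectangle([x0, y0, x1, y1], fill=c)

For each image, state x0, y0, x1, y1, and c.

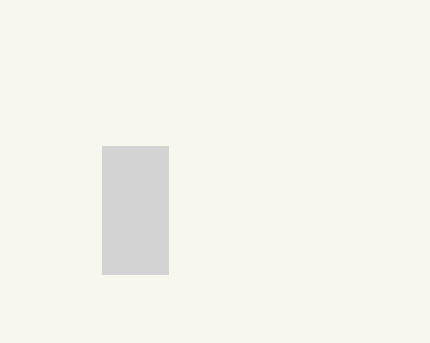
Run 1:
x0 = 102, y0 = 146, x1 = 168, y1 = 274, c = 'lightgray'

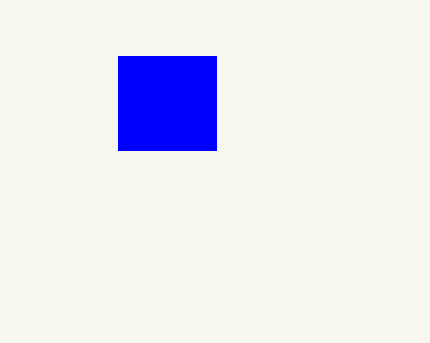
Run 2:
x0 = 118, y0 = 56, x1 = 216, y1 = 150, c = 'blue'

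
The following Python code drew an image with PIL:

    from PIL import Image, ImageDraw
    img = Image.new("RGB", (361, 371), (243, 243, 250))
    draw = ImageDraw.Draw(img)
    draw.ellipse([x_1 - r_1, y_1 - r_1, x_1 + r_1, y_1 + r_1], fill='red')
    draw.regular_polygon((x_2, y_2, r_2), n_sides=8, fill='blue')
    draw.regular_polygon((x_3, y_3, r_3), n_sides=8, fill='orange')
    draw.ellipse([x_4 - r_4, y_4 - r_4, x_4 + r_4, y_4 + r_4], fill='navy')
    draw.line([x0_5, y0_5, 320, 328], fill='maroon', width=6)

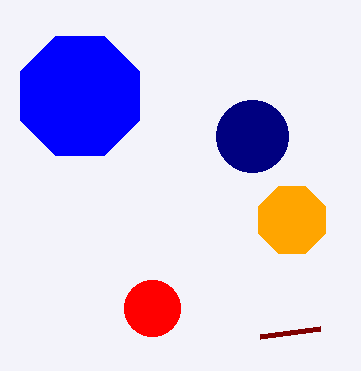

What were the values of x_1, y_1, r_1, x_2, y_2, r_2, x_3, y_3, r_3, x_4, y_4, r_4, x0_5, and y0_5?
x_1 = 152; y_1 = 308; r_1 = 28; x_2 = 80; y_2 = 96; r_2 = 64; x_3 = 292; y_3 = 220; r_3 = 36; x_4 = 252; y_4 = 136; r_4 = 36; x0_5 = 260; y0_5 = 336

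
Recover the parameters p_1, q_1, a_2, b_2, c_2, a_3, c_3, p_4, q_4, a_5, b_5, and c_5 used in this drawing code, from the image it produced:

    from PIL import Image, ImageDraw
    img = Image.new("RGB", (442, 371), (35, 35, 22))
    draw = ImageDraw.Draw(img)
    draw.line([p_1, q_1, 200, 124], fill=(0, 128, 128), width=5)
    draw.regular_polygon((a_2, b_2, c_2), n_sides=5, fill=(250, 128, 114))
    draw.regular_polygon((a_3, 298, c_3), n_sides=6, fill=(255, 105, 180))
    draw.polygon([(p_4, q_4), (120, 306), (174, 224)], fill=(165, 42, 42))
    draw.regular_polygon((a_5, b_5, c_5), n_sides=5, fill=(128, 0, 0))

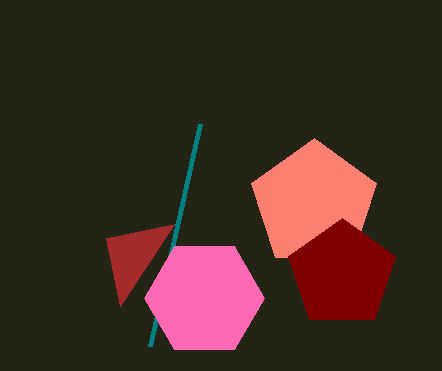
p_1 = 150; q_1 = 346; a_2 = 314; b_2 = 204; c_2 = 66; a_3 = 204; c_3 = 60; p_4 = 106; q_4 = 238; a_5 = 342; b_5 = 274; c_5 = 56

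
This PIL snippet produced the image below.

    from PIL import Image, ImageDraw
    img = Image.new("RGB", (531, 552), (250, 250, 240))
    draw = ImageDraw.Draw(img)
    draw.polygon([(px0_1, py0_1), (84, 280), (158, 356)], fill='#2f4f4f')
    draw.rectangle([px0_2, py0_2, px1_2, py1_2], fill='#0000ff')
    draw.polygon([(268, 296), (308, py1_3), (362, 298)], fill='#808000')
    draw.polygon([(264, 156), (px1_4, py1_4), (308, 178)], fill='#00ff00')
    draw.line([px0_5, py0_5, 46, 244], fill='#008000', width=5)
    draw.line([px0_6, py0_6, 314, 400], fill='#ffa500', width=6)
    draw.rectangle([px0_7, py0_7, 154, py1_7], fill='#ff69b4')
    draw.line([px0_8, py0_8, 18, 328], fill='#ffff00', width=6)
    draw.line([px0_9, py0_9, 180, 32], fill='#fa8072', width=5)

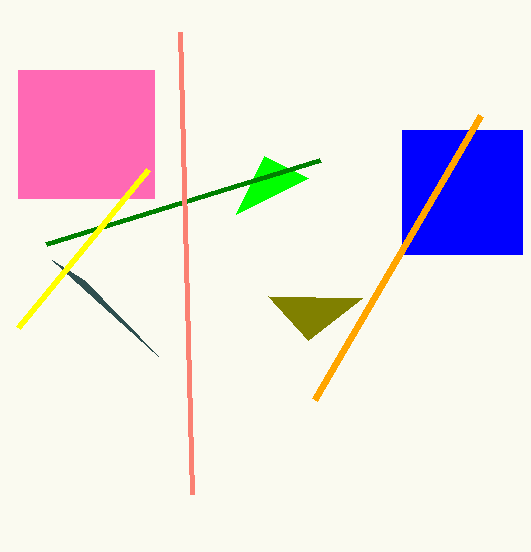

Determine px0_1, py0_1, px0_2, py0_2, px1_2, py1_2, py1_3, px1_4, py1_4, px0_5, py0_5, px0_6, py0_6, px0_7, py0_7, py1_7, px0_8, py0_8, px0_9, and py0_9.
px0_1 = 52; py0_1 = 260; px0_2 = 402; py0_2 = 130; px1_2 = 522; py1_2 = 254; py1_3 = 340; px1_4 = 236; py1_4 = 214; px0_5 = 320; py0_5 = 160; px0_6 = 480; py0_6 = 116; px0_7 = 18; py0_7 = 70; py1_7 = 198; px0_8 = 148; py0_8 = 170; px0_9 = 192; py0_9 = 494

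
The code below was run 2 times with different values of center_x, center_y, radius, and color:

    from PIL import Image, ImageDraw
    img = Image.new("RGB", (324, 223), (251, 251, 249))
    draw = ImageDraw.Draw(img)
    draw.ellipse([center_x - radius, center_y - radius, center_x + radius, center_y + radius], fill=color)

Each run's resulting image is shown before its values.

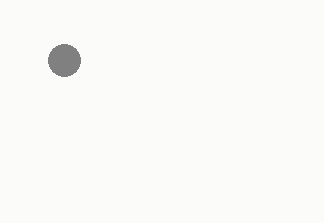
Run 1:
center_x = 64; center_y = 60; radius = 16; color = 'gray'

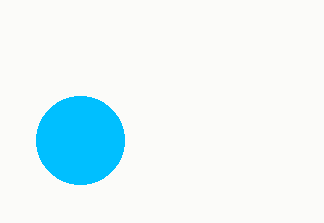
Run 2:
center_x = 80, center_y = 140, radius = 44, color = 'deepskyblue'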